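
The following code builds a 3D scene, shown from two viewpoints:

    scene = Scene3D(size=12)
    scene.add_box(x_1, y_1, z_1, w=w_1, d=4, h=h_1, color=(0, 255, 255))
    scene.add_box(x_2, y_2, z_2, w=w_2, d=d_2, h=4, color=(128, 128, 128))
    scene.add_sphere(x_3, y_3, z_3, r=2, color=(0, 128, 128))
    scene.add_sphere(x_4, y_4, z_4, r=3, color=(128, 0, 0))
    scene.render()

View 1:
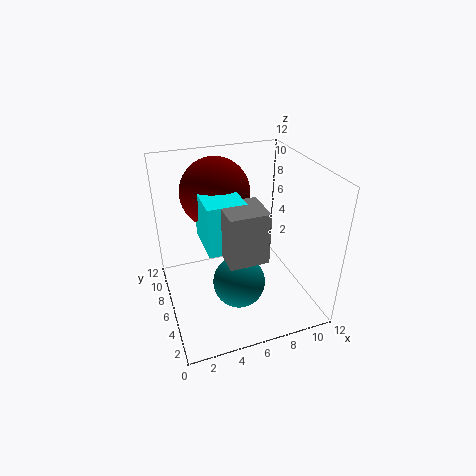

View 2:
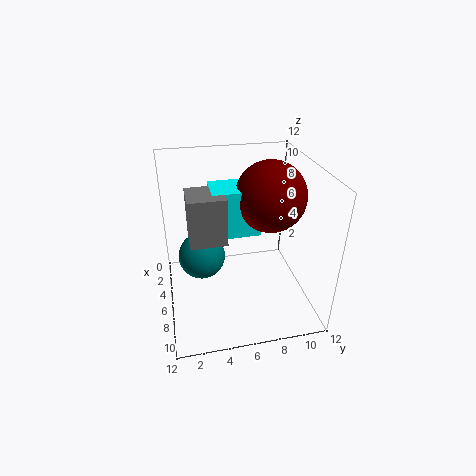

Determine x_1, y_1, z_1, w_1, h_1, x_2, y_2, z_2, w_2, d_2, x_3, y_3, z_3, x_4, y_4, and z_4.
x_1 = 3, y_1 = 4, z_1 = 6, w_1 = 3, h_1 = 4, x_2 = 4, y_2 = 2, z_2 = 6, w_2 = 3, d_2 = 3, x_3 = 5, y_3 = 3, z_3 = 4, x_4 = 5, y_4 = 9, z_4 = 9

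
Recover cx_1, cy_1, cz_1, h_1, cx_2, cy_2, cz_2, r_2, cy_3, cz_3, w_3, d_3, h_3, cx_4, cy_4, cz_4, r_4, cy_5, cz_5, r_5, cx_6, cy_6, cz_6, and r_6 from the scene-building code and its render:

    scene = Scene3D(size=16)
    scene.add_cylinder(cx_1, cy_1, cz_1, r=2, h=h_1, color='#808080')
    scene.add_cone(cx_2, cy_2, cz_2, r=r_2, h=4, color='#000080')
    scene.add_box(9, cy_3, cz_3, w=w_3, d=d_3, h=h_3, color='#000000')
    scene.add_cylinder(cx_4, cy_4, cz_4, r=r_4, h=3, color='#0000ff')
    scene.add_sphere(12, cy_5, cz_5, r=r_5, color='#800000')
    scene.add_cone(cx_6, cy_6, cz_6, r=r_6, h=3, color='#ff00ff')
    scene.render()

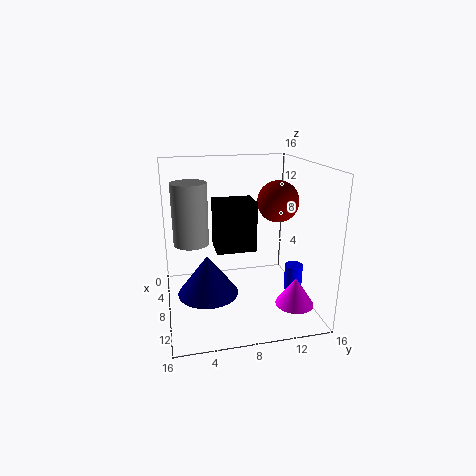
cx_1 = 6; cy_1 = 3; cz_1 = 7; h_1 = 7; cx_2 = 12; cy_2 = 4; cz_2 = 4; r_2 = 3; cy_3 = 5; cz_3 = 8; w_3 = 3; d_3 = 4; h_3 = 5; cx_4 = 10; cy_4 = 14; cz_4 = 2; r_4 = 1; cy_5 = 11; cz_5 = 13; r_5 = 2; cx_6 = 13; cy_6 = 13; cz_6 = 2; r_6 = 2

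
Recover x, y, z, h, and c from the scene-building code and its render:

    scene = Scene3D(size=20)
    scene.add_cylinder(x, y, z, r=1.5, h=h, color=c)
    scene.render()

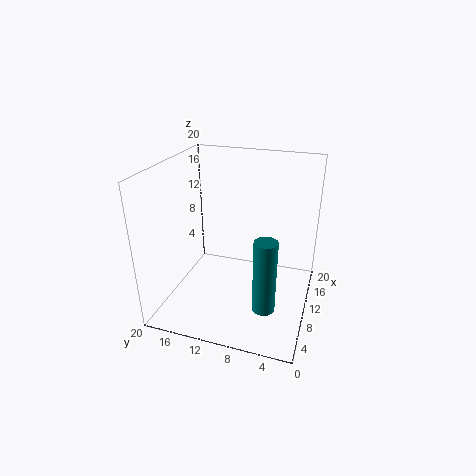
x = 5.5
y = 5
z = 2.5
h = 10
c = 'teal'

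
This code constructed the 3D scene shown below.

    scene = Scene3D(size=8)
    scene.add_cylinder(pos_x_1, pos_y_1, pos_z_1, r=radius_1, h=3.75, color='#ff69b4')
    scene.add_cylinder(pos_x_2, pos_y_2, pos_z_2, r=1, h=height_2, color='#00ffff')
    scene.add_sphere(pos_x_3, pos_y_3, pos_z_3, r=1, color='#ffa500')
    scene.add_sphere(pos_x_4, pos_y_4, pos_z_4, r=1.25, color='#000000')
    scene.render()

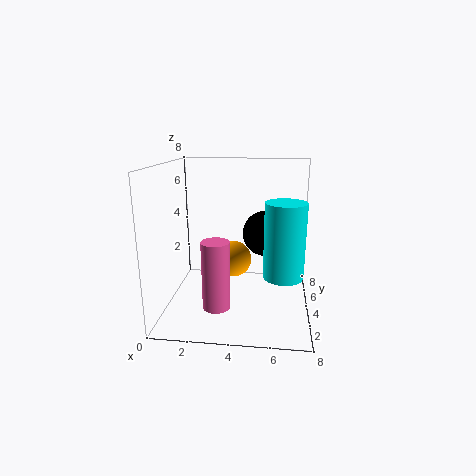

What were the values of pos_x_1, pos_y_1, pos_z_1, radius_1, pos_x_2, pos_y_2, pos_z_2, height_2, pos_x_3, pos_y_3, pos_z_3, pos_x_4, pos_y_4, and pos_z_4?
pos_x_1 = 3, pos_y_1 = 2.5, pos_z_1 = 0.5, radius_1 = 0.75, pos_x_2 = 6.5, pos_y_2 = 2, pos_z_2 = 2.75, height_2 = 3.75, pos_x_3 = 3.75, pos_y_3 = 4, pos_z_3 = 2.75, pos_x_4 = 5.5, pos_y_4 = 4.25, pos_z_4 = 4.25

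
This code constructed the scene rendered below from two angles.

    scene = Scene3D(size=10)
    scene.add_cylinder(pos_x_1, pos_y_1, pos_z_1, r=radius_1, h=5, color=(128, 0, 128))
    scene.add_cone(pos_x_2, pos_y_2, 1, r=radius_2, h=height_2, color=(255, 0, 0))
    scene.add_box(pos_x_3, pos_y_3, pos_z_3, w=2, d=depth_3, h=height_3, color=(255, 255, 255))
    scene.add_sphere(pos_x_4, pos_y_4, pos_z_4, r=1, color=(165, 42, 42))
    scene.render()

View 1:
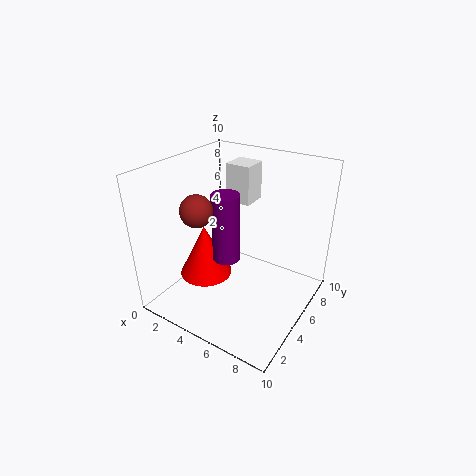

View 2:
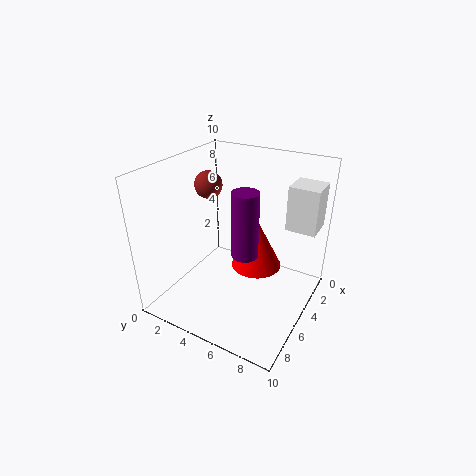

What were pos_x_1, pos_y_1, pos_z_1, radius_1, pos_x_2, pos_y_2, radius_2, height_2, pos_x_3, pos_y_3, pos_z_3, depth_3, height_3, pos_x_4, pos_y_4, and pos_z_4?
pos_x_1 = 4, pos_y_1 = 5, pos_z_1 = 3, radius_1 = 1, pos_x_2 = 2, pos_y_2 = 5, radius_2 = 2, height_2 = 4, pos_x_3 = 2, pos_y_3 = 8, pos_z_3 = 6, depth_3 = 2, height_3 = 3, pos_x_4 = 4, pos_y_4 = 2, pos_z_4 = 8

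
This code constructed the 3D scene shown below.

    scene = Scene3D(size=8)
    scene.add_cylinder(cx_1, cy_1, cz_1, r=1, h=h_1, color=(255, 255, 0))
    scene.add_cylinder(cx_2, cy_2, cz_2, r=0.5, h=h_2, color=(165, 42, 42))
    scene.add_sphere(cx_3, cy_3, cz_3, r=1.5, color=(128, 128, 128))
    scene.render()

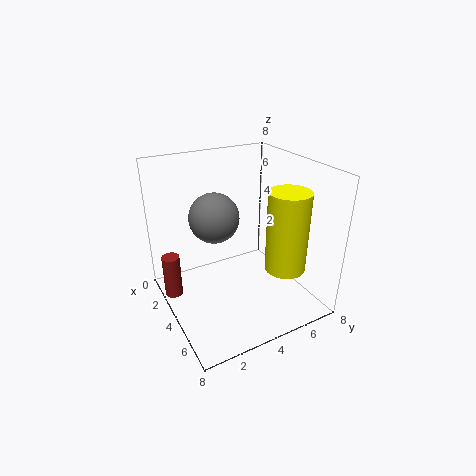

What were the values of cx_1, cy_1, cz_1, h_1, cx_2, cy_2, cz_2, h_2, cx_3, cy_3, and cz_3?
cx_1 = 7; cy_1 = 5; cz_1 = 3.5; h_1 = 4; cx_2 = 2.5; cy_2 = 0.5; cz_2 = 0.5; h_2 = 2.5; cx_3 = 2; cy_3 = 3.5; cz_3 = 4.5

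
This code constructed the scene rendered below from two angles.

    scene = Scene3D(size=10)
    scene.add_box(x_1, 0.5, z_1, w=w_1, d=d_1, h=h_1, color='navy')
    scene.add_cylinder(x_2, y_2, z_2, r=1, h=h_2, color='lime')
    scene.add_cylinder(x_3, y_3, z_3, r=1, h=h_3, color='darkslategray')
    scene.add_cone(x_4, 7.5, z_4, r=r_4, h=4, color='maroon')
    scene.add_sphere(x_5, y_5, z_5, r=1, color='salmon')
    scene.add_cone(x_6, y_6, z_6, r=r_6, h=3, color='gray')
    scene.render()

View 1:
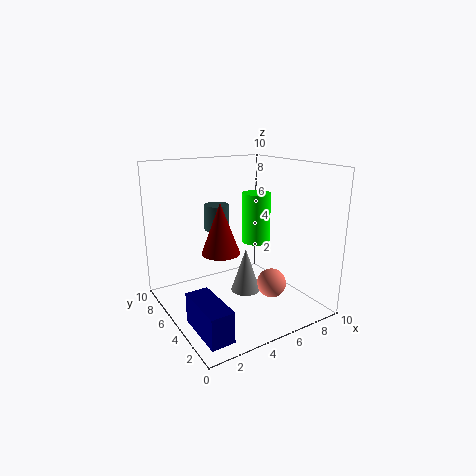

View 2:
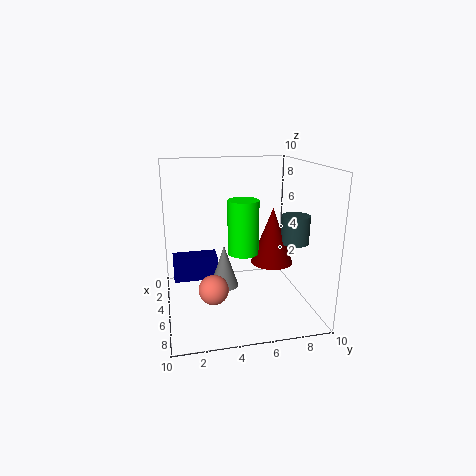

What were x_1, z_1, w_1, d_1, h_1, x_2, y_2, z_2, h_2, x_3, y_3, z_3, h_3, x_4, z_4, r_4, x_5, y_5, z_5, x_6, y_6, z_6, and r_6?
x_1 = 0.5
z_1 = 0.5
w_1 = 1.5
d_1 = 3.5
h_1 = 2
x_2 = 6.5
y_2 = 5
z_2 = 4.5
h_2 = 3.5
x_3 = 5.5
y_3 = 9
z_3 = 4.5
h_3 = 2
x_4 = 5
z_4 = 3
r_4 = 1.5
x_5 = 6.5
y_5 = 3
z_5 = 2
x_6 = 5
y_6 = 4
z_6 = 1.5
r_6 = 1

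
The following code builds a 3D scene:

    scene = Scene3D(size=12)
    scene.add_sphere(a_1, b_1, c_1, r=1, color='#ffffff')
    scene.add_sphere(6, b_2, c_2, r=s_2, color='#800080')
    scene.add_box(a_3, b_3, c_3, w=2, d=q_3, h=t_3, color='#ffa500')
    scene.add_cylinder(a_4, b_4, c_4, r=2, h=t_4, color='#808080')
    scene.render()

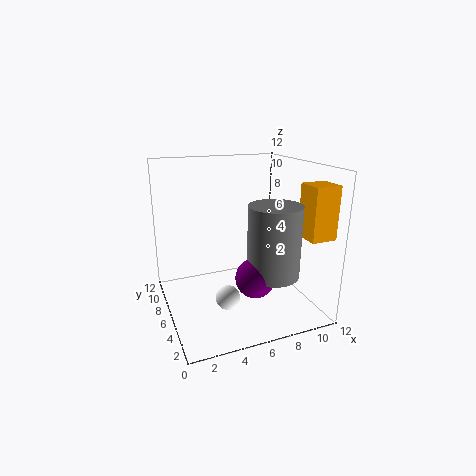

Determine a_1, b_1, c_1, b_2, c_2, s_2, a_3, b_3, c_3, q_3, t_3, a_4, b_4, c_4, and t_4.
a_1 = 4.5
b_1 = 4.5
c_1 = 1.5
b_2 = 2.5
c_2 = 4
s_2 = 1.5
a_3 = 9.5
b_3 = 0.5
c_3 = 7
q_3 = 2
t_3 = 4
a_4 = 7.5
b_4 = 2.5
c_4 = 4
t_4 = 5.5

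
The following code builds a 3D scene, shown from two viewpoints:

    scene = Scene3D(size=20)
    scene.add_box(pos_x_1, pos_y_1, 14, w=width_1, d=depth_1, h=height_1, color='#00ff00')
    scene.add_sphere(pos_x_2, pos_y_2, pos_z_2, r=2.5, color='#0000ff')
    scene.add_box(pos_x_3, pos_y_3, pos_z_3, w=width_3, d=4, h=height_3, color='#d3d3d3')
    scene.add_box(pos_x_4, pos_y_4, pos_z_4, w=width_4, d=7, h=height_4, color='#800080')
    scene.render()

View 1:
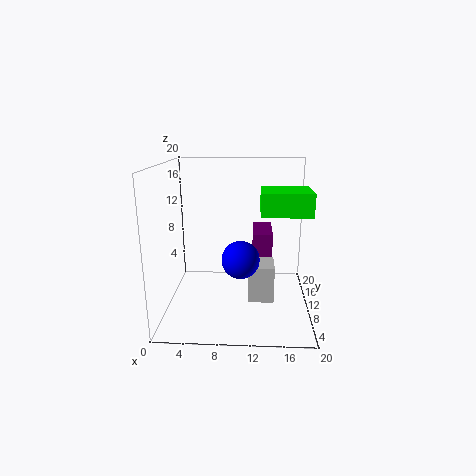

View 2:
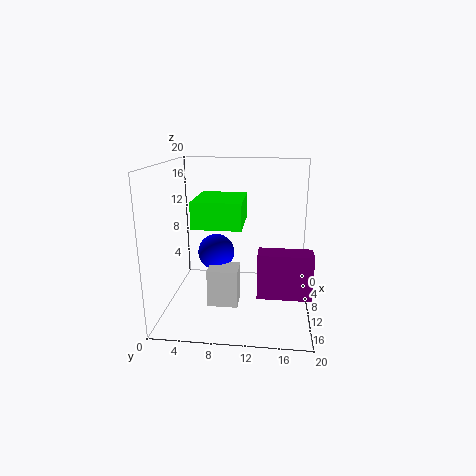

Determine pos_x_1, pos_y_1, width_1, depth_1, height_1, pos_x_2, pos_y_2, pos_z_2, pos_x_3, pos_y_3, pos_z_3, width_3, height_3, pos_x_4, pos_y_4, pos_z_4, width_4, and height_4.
pos_x_1 = 13, pos_y_1 = 6, width_1 = 6.5, depth_1 = 5.5, height_1 = 3, pos_x_2 = 10.5, pos_y_2 = 7, pos_z_2 = 8, pos_x_3 = 11.5, pos_y_3 = 6.5, pos_z_3 = 2, width_3 = 3.5, height_3 = 5, pos_x_4 = 12, pos_y_4 = 13, pos_z_4 = 3.5, width_4 = 3, height_4 = 6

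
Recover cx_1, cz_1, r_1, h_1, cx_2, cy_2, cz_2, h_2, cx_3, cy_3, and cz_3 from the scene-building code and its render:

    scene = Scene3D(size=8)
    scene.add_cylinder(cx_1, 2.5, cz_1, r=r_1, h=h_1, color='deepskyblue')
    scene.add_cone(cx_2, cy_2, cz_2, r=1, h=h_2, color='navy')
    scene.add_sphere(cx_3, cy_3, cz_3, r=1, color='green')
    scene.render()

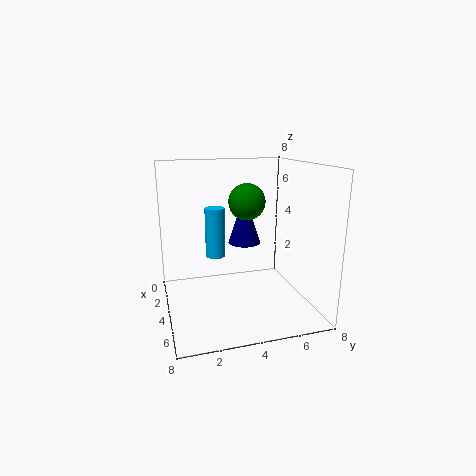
cx_1 = 5
cz_1 = 3.5
r_1 = 0.5
h_1 = 2.5
cx_2 = 2
cy_2 = 5
cz_2 = 3
h_2 = 3
cx_3 = 4
cy_3 = 4.5
cz_3 = 6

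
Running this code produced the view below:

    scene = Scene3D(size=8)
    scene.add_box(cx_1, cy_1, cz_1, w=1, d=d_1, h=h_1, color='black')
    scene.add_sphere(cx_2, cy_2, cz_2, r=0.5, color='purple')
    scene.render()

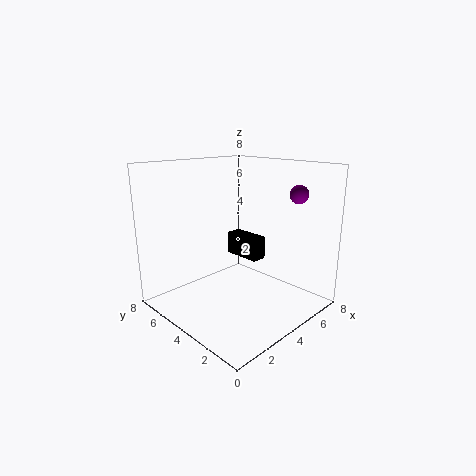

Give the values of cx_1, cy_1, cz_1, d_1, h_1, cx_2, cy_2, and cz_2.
cx_1 = 6.5
cy_1 = 5
cz_1 = 1.5
d_1 = 2.5
h_1 = 1.5
cx_2 = 6
cy_2 = 1.5
cz_2 = 6.5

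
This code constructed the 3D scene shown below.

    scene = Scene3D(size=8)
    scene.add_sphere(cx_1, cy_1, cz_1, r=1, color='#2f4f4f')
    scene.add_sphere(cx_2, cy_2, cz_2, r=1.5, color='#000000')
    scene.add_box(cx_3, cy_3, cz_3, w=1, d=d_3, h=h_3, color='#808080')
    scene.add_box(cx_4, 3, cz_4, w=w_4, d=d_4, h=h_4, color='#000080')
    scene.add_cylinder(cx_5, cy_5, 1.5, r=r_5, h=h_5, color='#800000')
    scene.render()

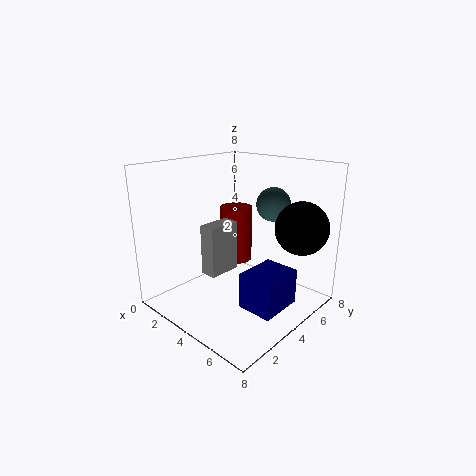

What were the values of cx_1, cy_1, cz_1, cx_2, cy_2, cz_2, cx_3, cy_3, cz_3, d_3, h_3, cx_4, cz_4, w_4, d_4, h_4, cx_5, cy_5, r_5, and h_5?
cx_1 = 4.5, cy_1 = 6.5, cz_1 = 5.5, cx_2 = 6.5, cy_2 = 6.5, cz_2 = 4.5, cx_3 = 2, cy_3 = 3, cz_3 = 1.5, d_3 = 2, h_3 = 3, cx_4 = 5, cz_4 = 0.5, w_4 = 2, d_4 = 2.5, h_4 = 2, cx_5 = 2, cy_5 = 6, r_5 = 1, h_5 = 3.5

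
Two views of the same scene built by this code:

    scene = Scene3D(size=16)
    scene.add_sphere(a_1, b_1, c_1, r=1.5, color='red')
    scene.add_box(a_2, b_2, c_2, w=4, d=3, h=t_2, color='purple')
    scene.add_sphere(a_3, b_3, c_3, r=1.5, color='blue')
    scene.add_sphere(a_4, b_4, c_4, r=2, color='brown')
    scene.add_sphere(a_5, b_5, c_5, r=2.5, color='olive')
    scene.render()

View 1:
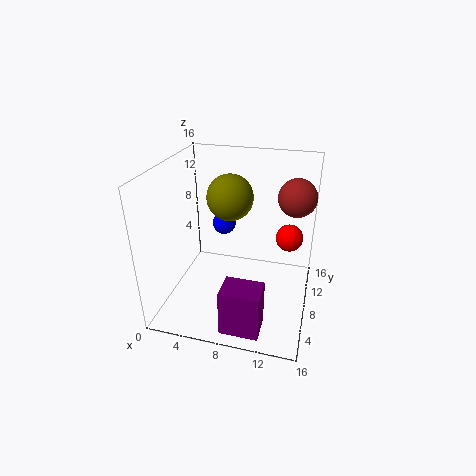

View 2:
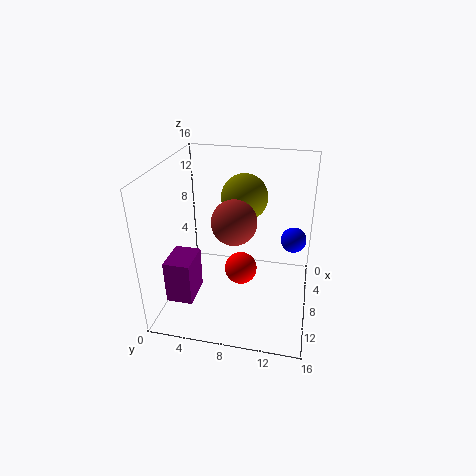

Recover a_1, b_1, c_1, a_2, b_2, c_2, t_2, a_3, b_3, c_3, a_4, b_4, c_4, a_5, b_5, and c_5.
a_1 = 13.5, b_1 = 9.5, c_1 = 8, a_2 = 8, b_2 = 0.5, c_2 = 1, t_2 = 5, a_3 = 4.5, b_3 = 14, c_3 = 6.5, a_4 = 14, b_4 = 9, c_4 = 13, a_5 = 7, b_5 = 8.5, c_5 = 12.5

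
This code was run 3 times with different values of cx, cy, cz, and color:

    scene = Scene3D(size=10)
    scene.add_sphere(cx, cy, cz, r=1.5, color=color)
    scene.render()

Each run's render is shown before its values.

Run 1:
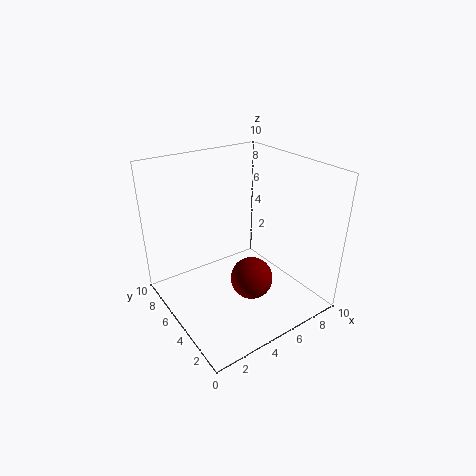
cx = 5.5
cy = 4
cz = 2
color = 'maroon'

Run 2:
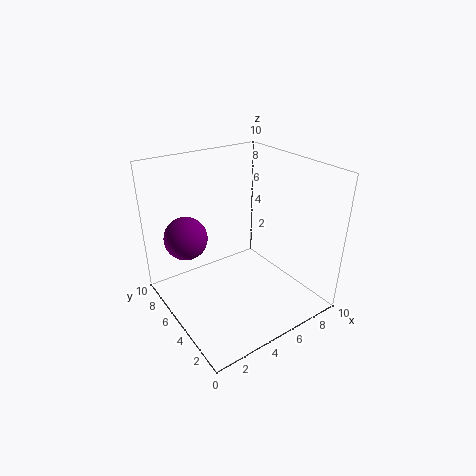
cx = 2
cy = 7
cz = 5
color = 'purple'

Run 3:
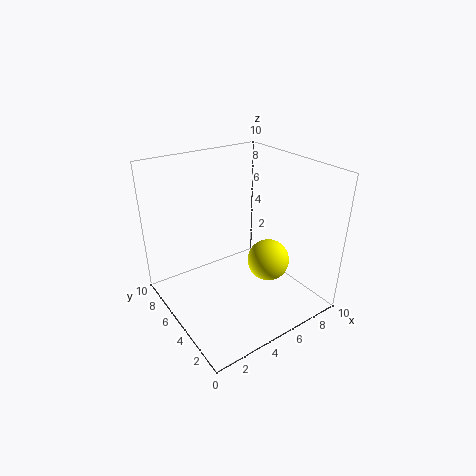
cx = 7
cy = 4
cz = 3
color = 'yellow'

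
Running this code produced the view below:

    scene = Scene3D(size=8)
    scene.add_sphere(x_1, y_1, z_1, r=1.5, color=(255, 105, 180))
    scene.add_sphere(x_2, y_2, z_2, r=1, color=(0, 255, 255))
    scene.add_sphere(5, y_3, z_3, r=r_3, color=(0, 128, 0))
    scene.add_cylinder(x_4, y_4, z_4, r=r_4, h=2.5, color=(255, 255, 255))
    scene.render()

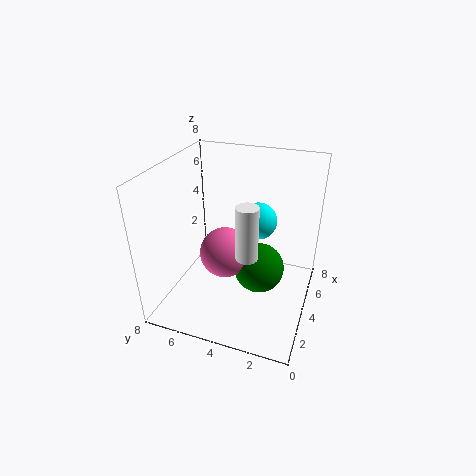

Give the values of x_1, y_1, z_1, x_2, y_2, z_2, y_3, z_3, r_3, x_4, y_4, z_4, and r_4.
x_1 = 4.5; y_1 = 5; z_1 = 2.5; x_2 = 4.5; y_2 = 3; z_2 = 5; y_3 = 3; z_3 = 1.5; r_3 = 1.5; x_4 = 1; y_4 = 2.5; z_4 = 5; r_4 = 0.5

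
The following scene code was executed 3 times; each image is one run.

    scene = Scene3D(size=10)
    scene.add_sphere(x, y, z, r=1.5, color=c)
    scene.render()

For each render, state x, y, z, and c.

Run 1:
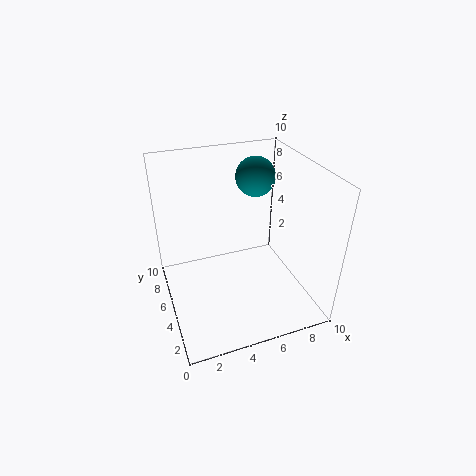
x = 7.5, y = 8, z = 8, c = 'teal'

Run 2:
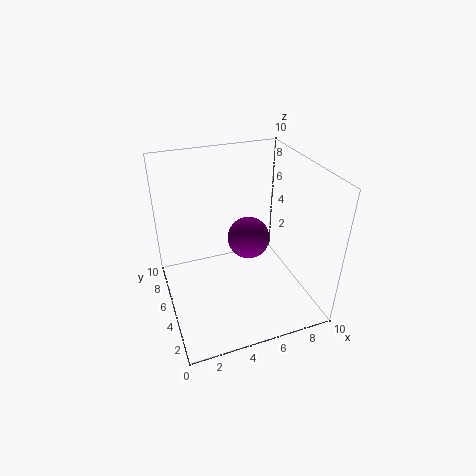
x = 6, y = 5.5, z = 4.5, c = 'purple'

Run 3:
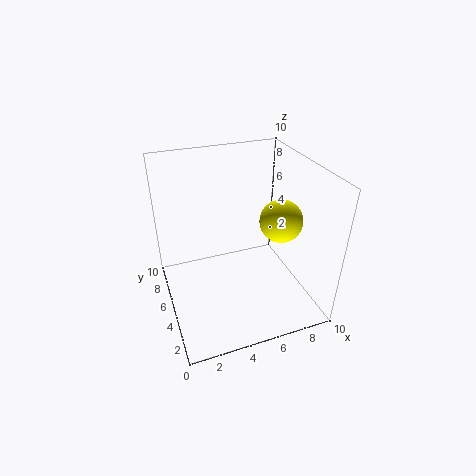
x = 8, y = 4.5, z = 6, c = 'yellow'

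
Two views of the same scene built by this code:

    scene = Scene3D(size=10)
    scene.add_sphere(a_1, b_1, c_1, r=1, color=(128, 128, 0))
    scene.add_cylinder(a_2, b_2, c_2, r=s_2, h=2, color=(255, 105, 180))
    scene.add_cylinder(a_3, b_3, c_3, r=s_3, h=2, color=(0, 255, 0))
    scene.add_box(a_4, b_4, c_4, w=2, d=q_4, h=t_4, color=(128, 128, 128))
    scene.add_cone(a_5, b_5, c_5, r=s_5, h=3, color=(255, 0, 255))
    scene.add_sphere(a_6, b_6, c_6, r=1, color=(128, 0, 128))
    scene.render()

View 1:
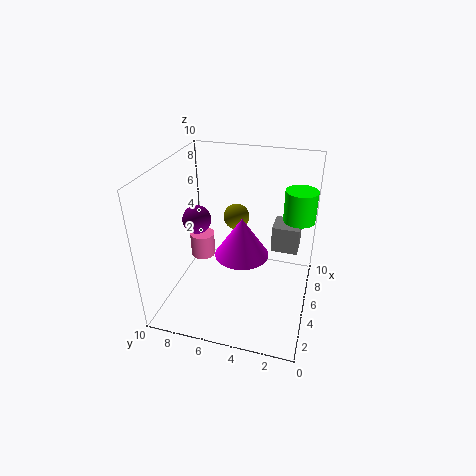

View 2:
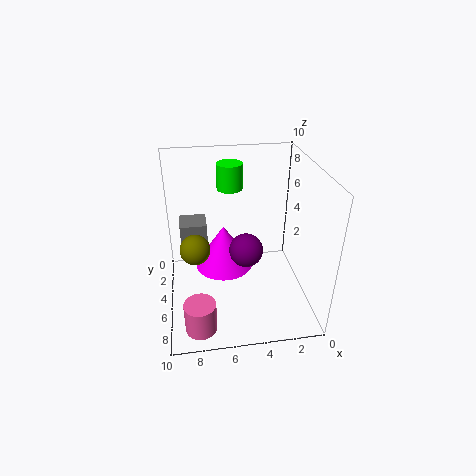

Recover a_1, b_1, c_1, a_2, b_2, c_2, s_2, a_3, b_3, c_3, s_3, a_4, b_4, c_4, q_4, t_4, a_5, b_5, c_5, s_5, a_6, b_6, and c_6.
a_1 = 8; b_1 = 6; c_1 = 5; a_2 = 8; b_2 = 9; c_2 = 1; s_2 = 1; a_3 = 5; b_3 = 1; c_3 = 7; s_3 = 1; a_4 = 7; b_4 = 1; c_4 = 3; q_4 = 2; t_4 = 2; a_5 = 6; b_5 = 5; c_5 = 3; s_5 = 2; a_6 = 5; b_6 = 8; c_6 = 6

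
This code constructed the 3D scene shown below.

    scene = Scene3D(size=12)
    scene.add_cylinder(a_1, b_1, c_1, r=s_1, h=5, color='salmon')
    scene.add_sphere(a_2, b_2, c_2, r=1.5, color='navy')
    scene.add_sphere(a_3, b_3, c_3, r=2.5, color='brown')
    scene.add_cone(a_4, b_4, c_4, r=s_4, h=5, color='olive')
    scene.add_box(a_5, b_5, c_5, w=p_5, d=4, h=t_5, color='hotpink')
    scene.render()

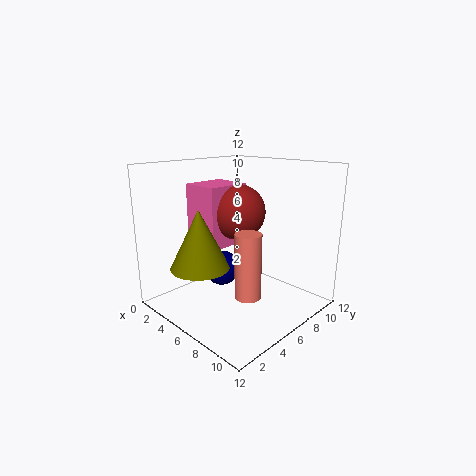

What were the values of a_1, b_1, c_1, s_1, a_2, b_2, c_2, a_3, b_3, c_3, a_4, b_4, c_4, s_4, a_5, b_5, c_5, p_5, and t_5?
a_1 = 9; b_1 = 4; c_1 = 2.5; s_1 = 1; a_2 = 4.5; b_2 = 5.5; c_2 = 3; a_3 = 4; b_3 = 8; c_3 = 7.5; a_4 = 4; b_4 = 3.5; c_4 = 3.5; s_4 = 2.5; a_5 = 0.5; b_5 = 5; c_5 = 4.5; p_5 = 3.5; t_5 = 5.5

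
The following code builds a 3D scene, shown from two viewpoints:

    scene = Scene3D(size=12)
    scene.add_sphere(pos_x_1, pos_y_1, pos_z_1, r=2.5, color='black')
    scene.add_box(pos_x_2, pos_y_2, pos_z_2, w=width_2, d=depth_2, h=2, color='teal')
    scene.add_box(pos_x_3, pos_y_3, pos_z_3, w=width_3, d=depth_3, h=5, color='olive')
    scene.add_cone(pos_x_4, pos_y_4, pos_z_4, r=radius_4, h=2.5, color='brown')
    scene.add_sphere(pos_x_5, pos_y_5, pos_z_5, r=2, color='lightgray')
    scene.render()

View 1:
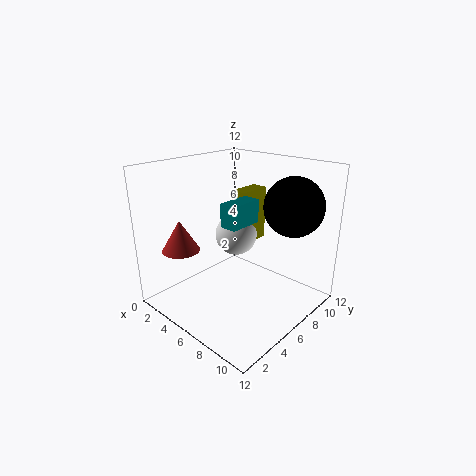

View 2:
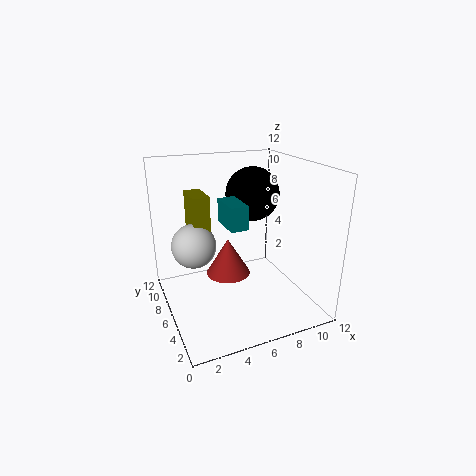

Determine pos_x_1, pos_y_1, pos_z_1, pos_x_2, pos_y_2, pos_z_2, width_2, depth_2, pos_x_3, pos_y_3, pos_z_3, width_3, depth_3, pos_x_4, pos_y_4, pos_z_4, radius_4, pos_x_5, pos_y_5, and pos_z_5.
pos_x_1 = 9; pos_y_1 = 9.5; pos_z_1 = 8.5; pos_x_2 = 5; pos_y_2 = 5; pos_z_2 = 7; width_2 = 1.5; depth_2 = 3; pos_x_3 = 3; pos_y_3 = 8.5; pos_z_3 = 4; width_3 = 1.5; depth_3 = 3; pos_x_4 = 3.5; pos_y_4 = 2; pos_z_4 = 5.5; radius_4 = 1.5; pos_x_5 = 3; pos_y_5 = 9; pos_z_5 = 4.5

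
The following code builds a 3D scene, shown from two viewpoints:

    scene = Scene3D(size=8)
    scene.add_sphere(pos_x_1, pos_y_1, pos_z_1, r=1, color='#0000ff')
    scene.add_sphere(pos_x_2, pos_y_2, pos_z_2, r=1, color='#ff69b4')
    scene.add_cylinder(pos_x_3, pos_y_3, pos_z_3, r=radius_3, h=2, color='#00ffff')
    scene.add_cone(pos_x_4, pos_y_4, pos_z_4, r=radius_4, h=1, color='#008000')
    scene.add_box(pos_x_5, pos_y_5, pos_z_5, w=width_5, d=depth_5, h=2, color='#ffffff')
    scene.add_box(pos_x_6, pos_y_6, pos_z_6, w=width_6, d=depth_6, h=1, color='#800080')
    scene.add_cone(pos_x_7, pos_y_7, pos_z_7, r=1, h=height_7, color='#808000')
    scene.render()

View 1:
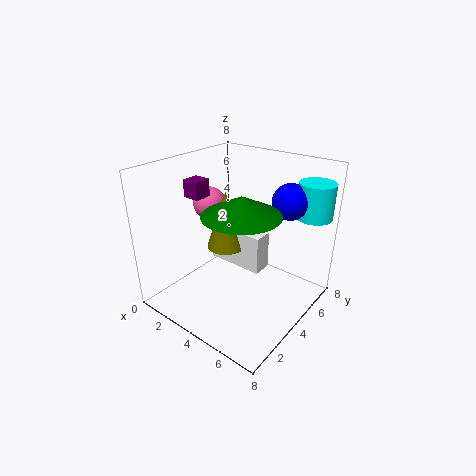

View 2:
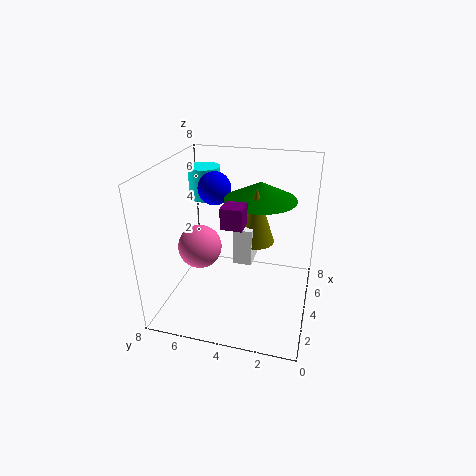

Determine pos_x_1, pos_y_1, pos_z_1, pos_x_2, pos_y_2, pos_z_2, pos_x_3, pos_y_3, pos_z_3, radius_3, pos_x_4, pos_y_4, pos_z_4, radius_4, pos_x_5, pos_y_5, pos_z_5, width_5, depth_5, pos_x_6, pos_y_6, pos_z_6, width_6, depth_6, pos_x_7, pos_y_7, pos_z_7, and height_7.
pos_x_1 = 6; pos_y_1 = 6; pos_z_1 = 6; pos_x_2 = 1; pos_y_2 = 5; pos_z_2 = 5; pos_x_3 = 7; pos_y_3 = 7; pos_z_3 = 5; radius_3 = 1; pos_x_4 = 5; pos_y_4 = 3; pos_z_4 = 6; radius_4 = 2; pos_x_5 = 3; pos_y_5 = 3; pos_z_5 = 3; width_5 = 3; depth_5 = 1; pos_x_6 = 1; pos_y_6 = 3; pos_z_6 = 6; width_6 = 1; depth_6 = 1; pos_x_7 = 4; pos_y_7 = 3; pos_z_7 = 4; height_7 = 3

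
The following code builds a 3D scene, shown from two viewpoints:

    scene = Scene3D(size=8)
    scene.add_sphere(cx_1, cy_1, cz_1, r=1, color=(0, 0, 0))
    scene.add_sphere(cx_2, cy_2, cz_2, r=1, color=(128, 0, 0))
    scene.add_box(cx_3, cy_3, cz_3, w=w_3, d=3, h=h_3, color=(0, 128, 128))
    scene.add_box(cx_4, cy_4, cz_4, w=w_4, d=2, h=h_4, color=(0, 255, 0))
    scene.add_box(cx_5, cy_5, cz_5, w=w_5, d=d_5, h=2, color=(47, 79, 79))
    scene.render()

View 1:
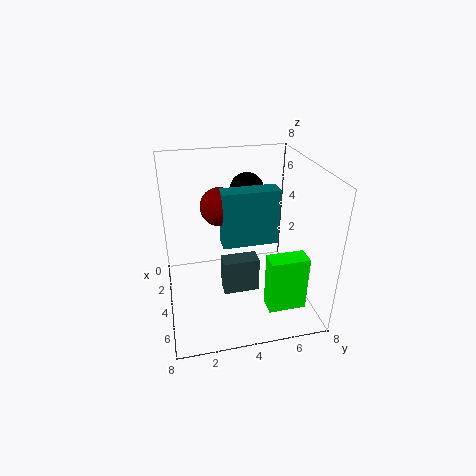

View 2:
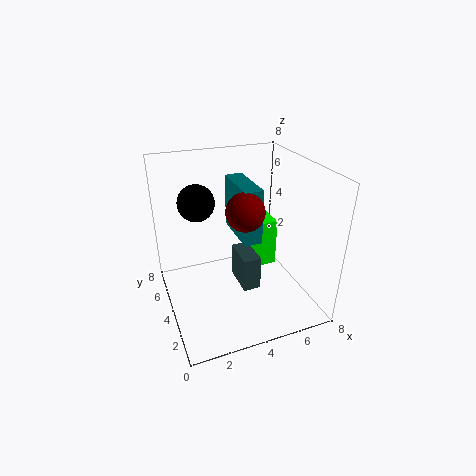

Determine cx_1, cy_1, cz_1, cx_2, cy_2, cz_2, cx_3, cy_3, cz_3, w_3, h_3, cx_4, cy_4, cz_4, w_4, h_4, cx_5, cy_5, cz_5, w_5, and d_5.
cx_1 = 2; cy_1 = 5; cz_1 = 6; cx_2 = 4; cy_2 = 3; cz_2 = 6; cx_3 = 4; cy_3 = 3; cz_3 = 4; w_3 = 1; h_3 = 3; cx_4 = 6; cy_4 = 5; cz_4 = 1; w_4 = 1; h_4 = 3; cx_5 = 4; cy_5 = 3; cz_5 = 1; w_5 = 1; d_5 = 2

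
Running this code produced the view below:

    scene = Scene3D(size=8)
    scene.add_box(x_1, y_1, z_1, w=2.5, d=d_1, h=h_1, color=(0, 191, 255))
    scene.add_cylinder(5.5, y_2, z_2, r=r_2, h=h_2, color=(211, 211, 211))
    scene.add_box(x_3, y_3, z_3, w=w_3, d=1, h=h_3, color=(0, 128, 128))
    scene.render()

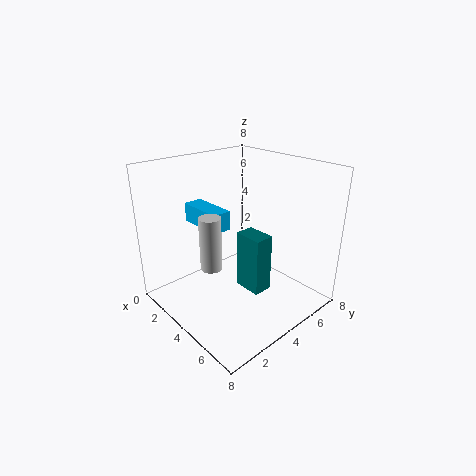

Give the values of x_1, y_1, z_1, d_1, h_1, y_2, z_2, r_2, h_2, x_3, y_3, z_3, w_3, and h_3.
x_1 = 2
y_1 = 2
z_1 = 5
d_1 = 1
h_1 = 1
y_2 = 1
z_2 = 4
r_2 = 0.5
h_2 = 2.5
x_3 = 5
y_3 = 3
z_3 = 2
w_3 = 1.5
h_3 = 3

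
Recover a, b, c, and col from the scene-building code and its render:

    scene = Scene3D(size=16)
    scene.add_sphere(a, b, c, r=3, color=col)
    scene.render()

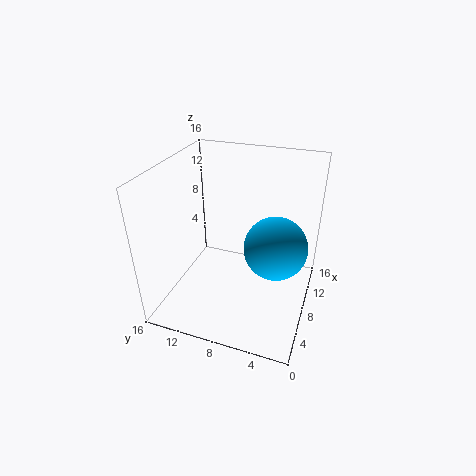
a = 4.5, b = 3, c = 10, col = 'deepskyblue'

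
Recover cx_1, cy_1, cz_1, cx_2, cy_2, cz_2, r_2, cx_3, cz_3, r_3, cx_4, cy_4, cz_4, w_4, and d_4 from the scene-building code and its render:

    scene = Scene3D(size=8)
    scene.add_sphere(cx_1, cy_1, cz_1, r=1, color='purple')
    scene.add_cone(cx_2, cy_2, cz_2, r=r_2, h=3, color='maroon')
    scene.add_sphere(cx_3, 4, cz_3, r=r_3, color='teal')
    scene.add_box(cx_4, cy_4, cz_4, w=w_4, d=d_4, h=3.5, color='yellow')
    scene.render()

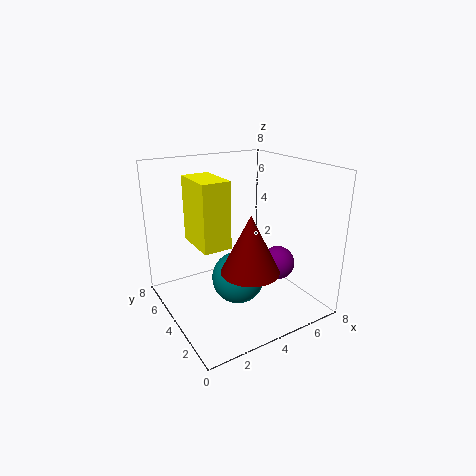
cx_1 = 6.5; cy_1 = 3.5; cz_1 = 2; cx_2 = 3.5; cy_2 = 2; cz_2 = 3; r_2 = 1.5; cx_3 = 4; cz_3 = 1.5; r_3 = 1.5; cx_4 = 1.5; cy_4 = 3; cz_4 = 4; w_4 = 1.5; d_4 = 2.5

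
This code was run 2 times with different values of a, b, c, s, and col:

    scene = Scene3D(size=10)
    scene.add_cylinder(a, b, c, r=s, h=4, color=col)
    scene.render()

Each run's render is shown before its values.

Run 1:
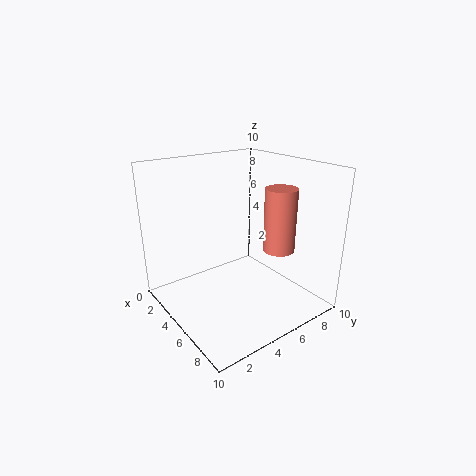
a = 8, b = 6, c = 5, s = 1, col = 'salmon'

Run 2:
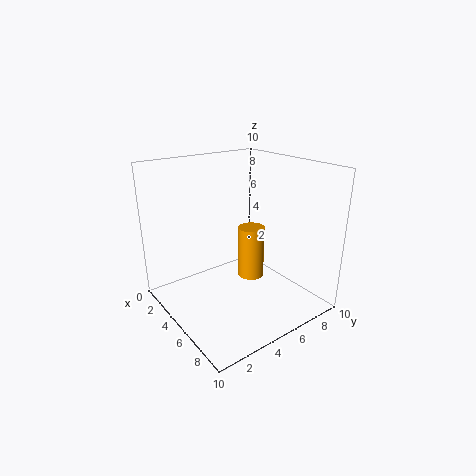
a = 4, b = 7, c = 1, s = 1, col = 'orange'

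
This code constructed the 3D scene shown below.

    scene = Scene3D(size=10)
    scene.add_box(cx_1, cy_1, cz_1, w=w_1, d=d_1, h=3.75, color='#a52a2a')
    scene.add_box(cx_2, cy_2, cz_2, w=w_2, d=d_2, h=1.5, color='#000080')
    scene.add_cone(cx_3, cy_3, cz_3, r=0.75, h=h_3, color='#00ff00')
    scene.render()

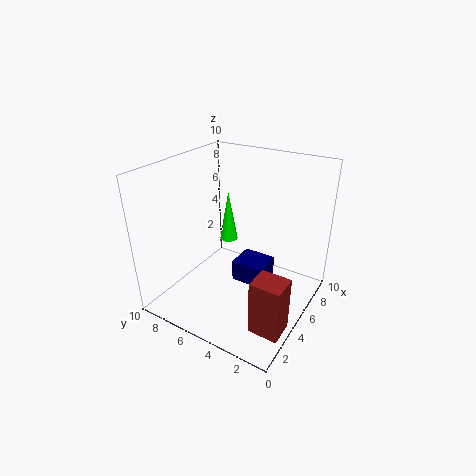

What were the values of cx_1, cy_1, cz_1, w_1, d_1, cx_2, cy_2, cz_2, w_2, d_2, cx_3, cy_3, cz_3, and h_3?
cx_1 = 1.75
cy_1 = 0.25
cz_1 = 0.5
w_1 = 1.75
d_1 = 2
cx_2 = 4.25
cy_2 = 2.75
cz_2 = 2
w_2 = 2
d_2 = 2.25
cx_3 = 8.75
cy_3 = 8.25
cz_3 = 2.25
h_3 = 4.25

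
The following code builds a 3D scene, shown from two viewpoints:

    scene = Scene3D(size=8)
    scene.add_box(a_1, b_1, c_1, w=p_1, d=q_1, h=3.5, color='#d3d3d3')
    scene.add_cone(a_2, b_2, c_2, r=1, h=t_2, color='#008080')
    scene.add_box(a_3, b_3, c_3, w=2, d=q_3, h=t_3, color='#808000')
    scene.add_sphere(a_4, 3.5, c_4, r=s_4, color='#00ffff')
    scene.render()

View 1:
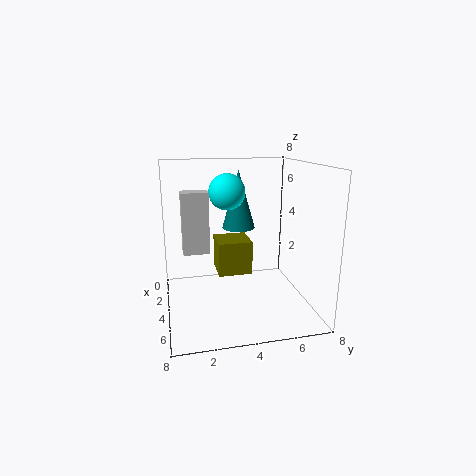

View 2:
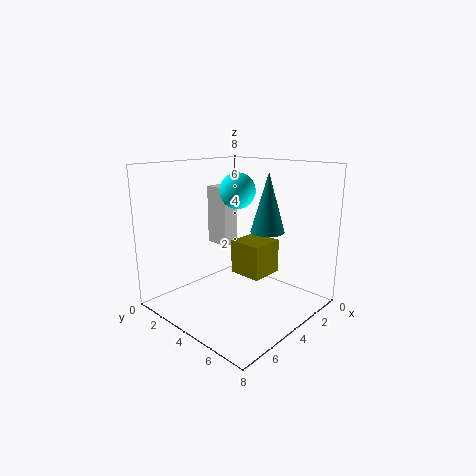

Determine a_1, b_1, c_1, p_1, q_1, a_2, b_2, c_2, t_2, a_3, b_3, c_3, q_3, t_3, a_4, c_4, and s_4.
a_1 = 2.5; b_1 = 1; c_1 = 3; p_1 = 1; q_1 = 1.5; a_2 = 2; b_2 = 4.5; c_2 = 4; t_2 = 3.5; a_3 = 1.5; b_3 = 3; c_3 = 1.5; q_3 = 2; t_3 = 2; a_4 = 3.5; c_4 = 6.5; s_4 = 1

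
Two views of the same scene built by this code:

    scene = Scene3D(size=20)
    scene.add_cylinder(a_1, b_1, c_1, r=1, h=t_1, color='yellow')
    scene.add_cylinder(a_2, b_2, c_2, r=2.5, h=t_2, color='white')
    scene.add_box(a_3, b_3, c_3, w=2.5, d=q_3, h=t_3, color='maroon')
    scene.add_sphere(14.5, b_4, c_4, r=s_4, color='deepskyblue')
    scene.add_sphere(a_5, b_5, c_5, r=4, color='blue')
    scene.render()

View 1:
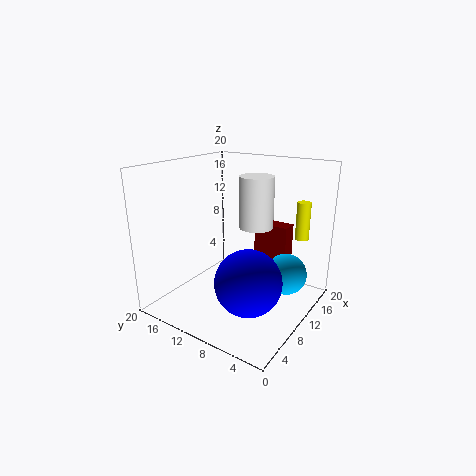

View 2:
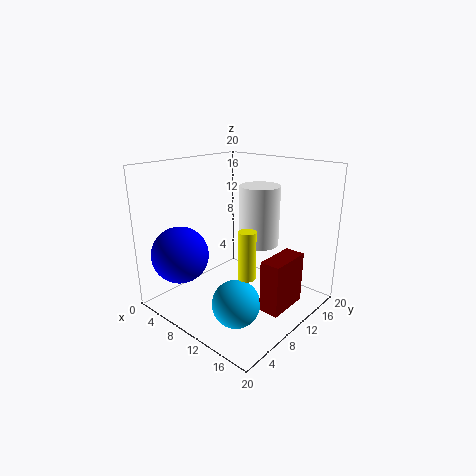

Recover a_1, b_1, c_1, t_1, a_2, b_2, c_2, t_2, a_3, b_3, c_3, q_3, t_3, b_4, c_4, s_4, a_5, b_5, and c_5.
a_1 = 17; b_1 = 3.5; c_1 = 9; t_1 = 5.5; a_2 = 14; b_2 = 9.5; c_2 = 10.5; t_2 = 7.5; a_3 = 17; b_3 = 6; c_3 = 3.5; q_3 = 5.5; t_3 = 6.5; b_4 = 4.5; c_4 = 4; s_4 = 3; a_5 = 4; b_5 = 4.5; c_5 = 7.5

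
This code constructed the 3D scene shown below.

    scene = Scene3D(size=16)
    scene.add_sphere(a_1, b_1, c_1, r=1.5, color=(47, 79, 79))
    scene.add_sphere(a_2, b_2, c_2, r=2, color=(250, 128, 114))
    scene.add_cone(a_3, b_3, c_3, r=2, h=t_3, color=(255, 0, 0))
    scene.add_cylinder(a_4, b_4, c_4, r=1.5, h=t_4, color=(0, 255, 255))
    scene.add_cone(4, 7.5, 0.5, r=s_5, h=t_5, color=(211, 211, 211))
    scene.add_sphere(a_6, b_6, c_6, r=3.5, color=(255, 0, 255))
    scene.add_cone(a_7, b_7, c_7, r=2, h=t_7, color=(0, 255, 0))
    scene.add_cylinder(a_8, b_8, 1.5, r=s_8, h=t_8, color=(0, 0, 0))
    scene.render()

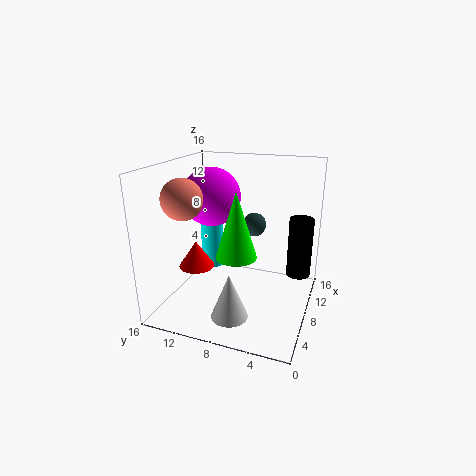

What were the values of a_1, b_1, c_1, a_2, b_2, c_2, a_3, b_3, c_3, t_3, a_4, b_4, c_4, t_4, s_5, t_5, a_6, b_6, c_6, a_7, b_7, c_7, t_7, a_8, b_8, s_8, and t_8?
a_1 = 14, b_1 = 8, c_1 = 7.5, a_2 = 2.5, b_2 = 11.5, c_2 = 13.5, a_3 = 6.5, b_3 = 12.5, c_3 = 4.5, t_3 = 3, a_4 = 14, b_4 = 14, c_4 = 1, t_4 = 8, s_5 = 2, t_5 = 5, a_6 = 11, b_6 = 12.5, c_6 = 11.5, a_7 = 3.5, b_7 = 6.5, c_7 = 8, t_7 = 6.5, a_8 = 14, b_8 = 2, s_8 = 1.5, t_8 = 7.5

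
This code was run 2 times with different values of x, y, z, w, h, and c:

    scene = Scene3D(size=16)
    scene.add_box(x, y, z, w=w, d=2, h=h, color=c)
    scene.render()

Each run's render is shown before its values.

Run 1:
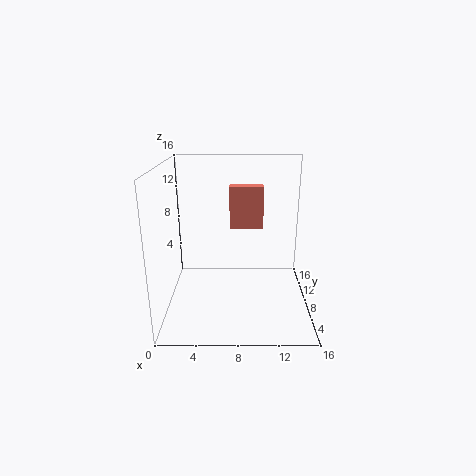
x = 7, y = 11, z = 8, w = 4, h = 5, c = 'salmon'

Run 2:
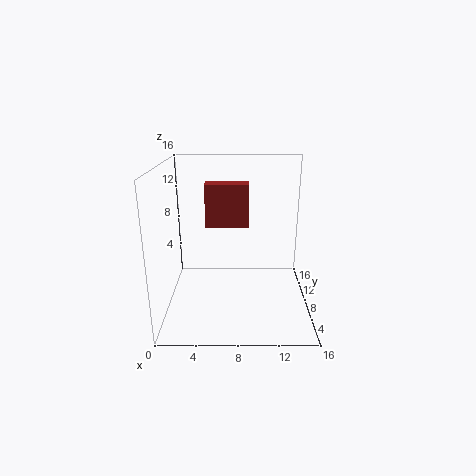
x = 5, y = 3, z = 11, w = 4, h = 4, c = 'brown'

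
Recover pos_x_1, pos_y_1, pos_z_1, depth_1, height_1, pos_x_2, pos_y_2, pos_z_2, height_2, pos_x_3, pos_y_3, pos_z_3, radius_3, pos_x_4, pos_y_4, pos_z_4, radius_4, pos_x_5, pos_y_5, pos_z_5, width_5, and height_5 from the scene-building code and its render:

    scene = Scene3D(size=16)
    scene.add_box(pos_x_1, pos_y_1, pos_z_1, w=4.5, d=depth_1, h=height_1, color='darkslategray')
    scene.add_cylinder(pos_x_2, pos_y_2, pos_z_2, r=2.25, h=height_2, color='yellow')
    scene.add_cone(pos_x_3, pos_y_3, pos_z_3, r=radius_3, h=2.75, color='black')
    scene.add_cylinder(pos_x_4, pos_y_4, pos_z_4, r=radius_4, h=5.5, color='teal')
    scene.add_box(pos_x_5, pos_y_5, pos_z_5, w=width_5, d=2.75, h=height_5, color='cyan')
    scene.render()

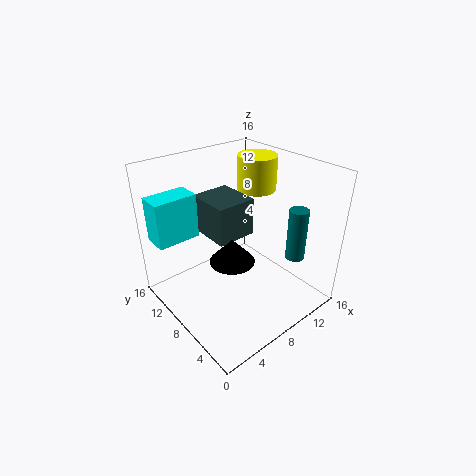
pos_x_1 = 5.5; pos_y_1 = 7.75; pos_z_1 = 8; depth_1 = 5; height_1 = 4.25; pos_x_2 = 12.5; pos_y_2 = 10; pos_z_2 = 12; height_2 = 4; pos_x_3 = 6.75; pos_y_3 = 7.5; pos_z_3 = 5.75; radius_3 = 2.5; pos_x_4 = 11.25; pos_y_4 = 2.5; pos_z_4 = 7; radius_4 = 1; pos_x_5 = 0.25; pos_y_5 = 11.25; pos_z_5 = 8; width_5 = 4.75; height_5 = 5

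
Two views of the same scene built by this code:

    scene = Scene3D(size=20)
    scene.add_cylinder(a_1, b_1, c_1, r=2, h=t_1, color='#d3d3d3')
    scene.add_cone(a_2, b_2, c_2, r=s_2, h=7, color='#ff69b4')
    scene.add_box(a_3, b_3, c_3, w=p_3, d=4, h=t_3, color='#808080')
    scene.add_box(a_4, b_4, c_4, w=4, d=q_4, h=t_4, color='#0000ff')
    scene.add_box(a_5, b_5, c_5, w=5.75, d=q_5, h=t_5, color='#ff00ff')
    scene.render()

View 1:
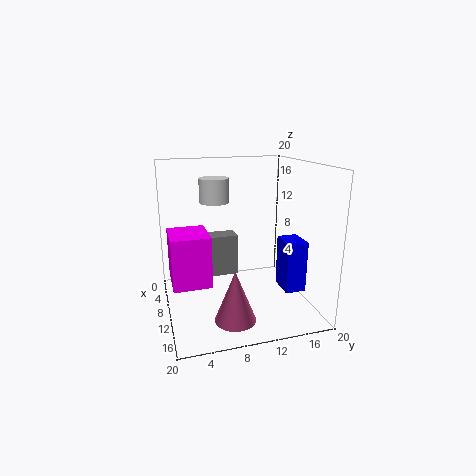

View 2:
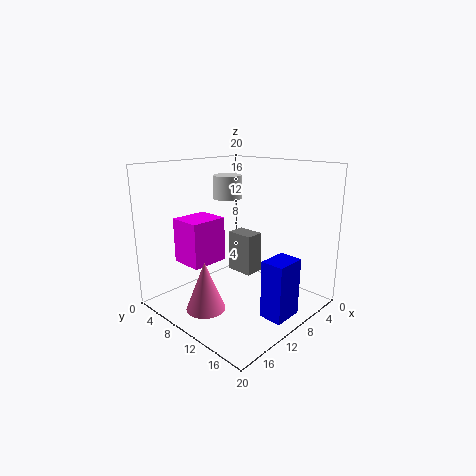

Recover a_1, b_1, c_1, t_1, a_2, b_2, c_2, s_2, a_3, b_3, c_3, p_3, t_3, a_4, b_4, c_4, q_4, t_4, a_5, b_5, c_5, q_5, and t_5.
a_1 = 9
b_1 = 7
c_1 = 15
t_1 = 3.25
a_2 = 14.75
b_2 = 8.25
c_2 = 0.25
s_2 = 2.75
a_3 = 5.5
b_3 = 6.5
c_3 = 3.75
p_3 = 2.75
t_3 = 6
a_4 = 8.75
b_4 = 16.5
c_4 = 1.75
q_4 = 3
t_4 = 7.5
a_5 = 8.25
b_5 = 0.5
c_5 = 5
q_5 = 5
t_5 = 6.75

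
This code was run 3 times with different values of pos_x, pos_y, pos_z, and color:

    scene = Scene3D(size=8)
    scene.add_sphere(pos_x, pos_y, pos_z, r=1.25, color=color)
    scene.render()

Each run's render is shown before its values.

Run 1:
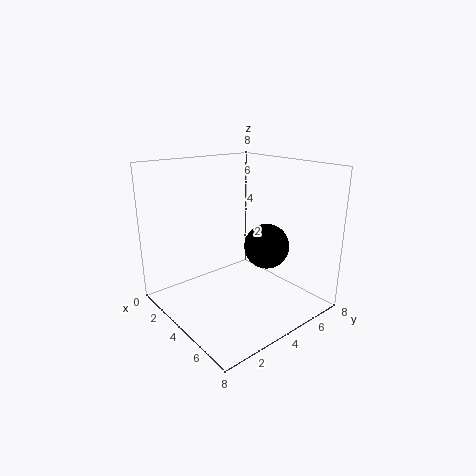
pos_x = 5, pos_y = 5.25, pos_z = 3.5, color = 'black'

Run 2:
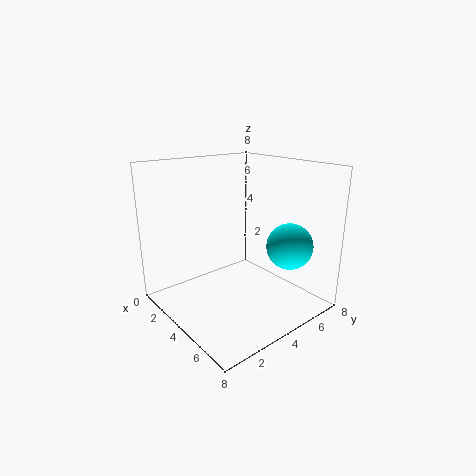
pos_x = 6.25, pos_y = 5.75, pos_z = 3.75, color = 'cyan'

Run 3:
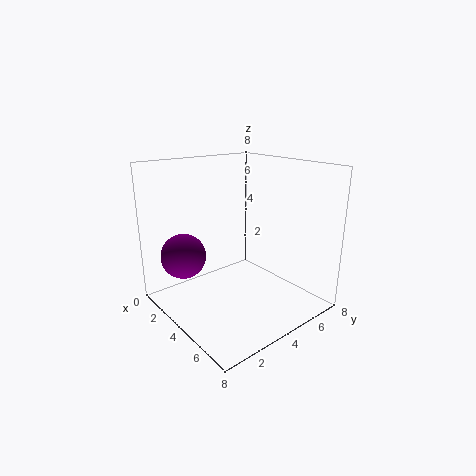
pos_x = 2.25, pos_y = 1.5, pos_z = 3, color = 'purple'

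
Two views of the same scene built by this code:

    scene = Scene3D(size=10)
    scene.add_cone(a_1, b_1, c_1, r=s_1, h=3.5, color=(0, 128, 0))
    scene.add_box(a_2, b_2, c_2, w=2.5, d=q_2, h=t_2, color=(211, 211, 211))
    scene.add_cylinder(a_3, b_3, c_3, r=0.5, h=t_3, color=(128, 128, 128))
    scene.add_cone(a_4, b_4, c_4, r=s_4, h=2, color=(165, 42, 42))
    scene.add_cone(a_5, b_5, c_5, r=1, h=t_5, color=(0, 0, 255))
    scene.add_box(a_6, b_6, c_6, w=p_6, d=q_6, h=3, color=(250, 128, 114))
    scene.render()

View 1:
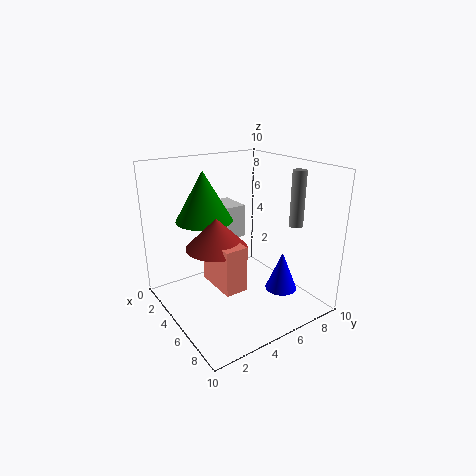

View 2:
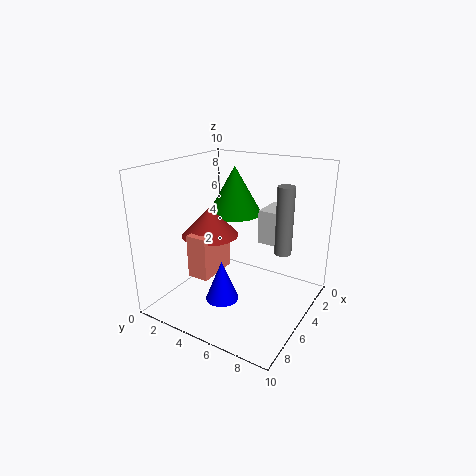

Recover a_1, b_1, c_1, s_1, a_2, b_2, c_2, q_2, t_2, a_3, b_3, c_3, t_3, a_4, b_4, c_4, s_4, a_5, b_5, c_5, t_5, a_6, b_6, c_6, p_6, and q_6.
a_1 = 3
b_1 = 3.5
c_1 = 6
s_1 = 2
a_2 = 0.5
b_2 = 5.5
c_2 = 4
q_2 = 1.5
t_2 = 2.5
a_3 = 6.5
b_3 = 9
c_3 = 5.5
t_3 = 4
a_4 = 5.5
b_4 = 3
c_4 = 5
s_4 = 2
a_5 = 8.5
b_5 = 6
c_5 = 2.5
t_5 = 2.5
a_6 = 4.5
b_6 = 2.5
c_6 = 2.5
p_6 = 3
q_6 = 1.5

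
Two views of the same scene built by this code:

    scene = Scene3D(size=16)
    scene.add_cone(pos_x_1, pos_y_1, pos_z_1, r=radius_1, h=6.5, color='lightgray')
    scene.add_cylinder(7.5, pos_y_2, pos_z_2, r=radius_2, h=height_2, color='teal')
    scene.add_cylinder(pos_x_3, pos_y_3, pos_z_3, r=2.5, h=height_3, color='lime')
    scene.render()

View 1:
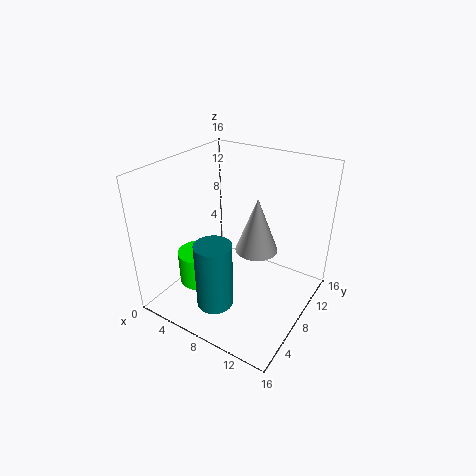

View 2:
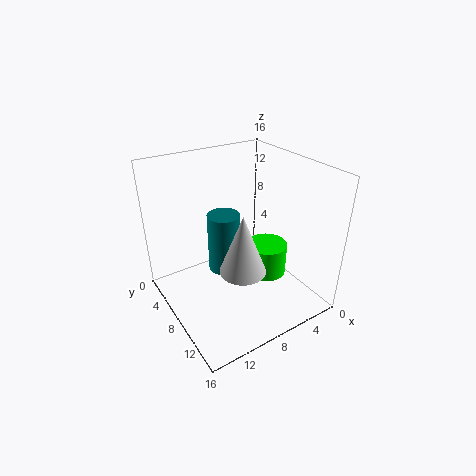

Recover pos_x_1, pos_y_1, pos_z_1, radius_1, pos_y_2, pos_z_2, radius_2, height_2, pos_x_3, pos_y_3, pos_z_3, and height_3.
pos_x_1 = 9, pos_y_1 = 10.5, pos_z_1 = 5.5, radius_1 = 2.5, pos_y_2 = 4, pos_z_2 = 1.5, radius_2 = 2, height_2 = 7.5, pos_x_3 = 3, pos_y_3 = 7, pos_z_3 = 1, height_3 = 4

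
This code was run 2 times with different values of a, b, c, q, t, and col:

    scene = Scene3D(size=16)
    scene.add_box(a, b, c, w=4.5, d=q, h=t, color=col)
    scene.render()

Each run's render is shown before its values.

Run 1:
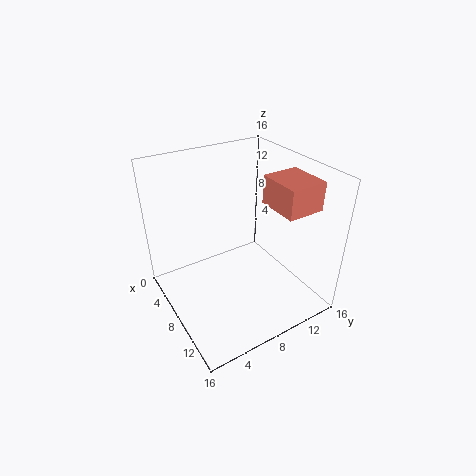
a = 9.5
b = 10
c = 12.5
q = 4
t = 3
col = 'salmon'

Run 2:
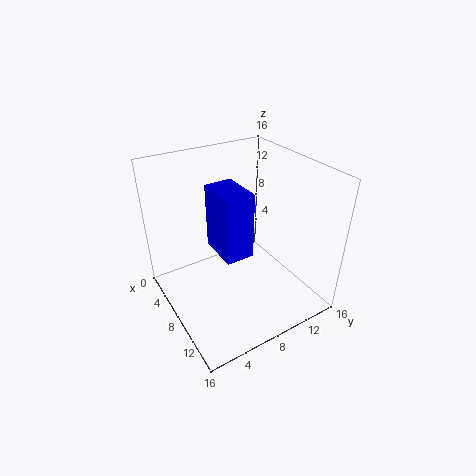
a = 6.5
b = 5
c = 7.5
q = 3
t = 7
col = 'blue'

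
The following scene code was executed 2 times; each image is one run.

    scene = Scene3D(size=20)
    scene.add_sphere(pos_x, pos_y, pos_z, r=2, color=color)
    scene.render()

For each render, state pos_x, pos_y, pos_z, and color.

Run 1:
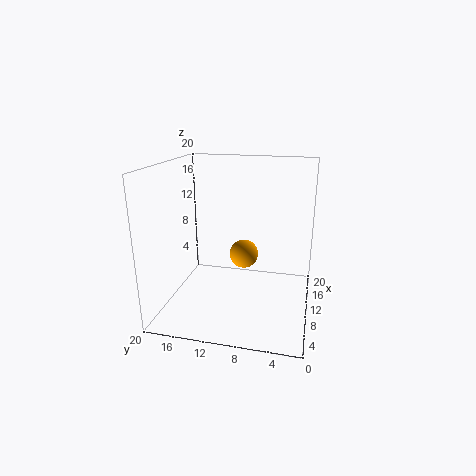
pos_x = 10.5, pos_y = 9.25, pos_z = 7.5, color = 'orange'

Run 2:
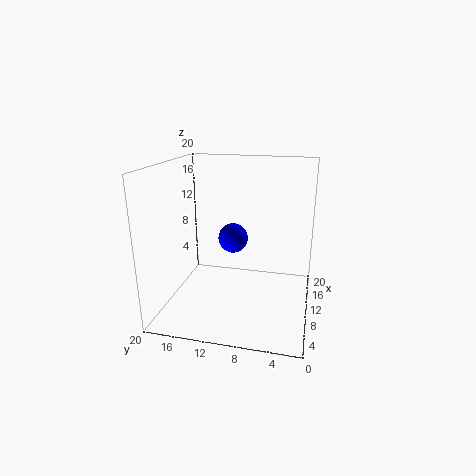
pos_x = 9.25, pos_y = 10.5, pos_z = 10.25, color = 'blue'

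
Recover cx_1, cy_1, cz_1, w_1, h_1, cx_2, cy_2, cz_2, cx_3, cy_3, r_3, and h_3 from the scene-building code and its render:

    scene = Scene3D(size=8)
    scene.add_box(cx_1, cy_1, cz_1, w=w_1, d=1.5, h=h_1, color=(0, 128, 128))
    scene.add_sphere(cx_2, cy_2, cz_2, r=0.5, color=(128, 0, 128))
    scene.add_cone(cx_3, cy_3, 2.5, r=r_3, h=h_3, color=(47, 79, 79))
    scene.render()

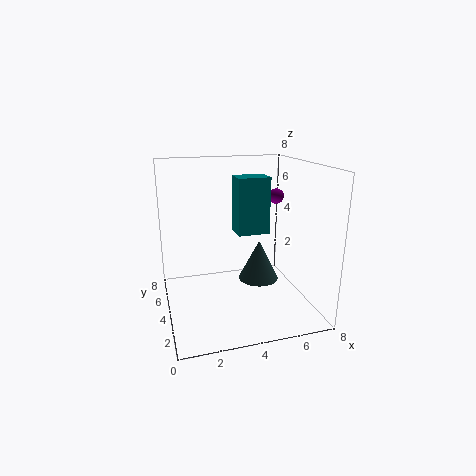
cx_1 = 4.5
cy_1 = 5.5
cz_1 = 3.5
w_1 = 2
h_1 = 3.5
cx_2 = 7.5
cy_2 = 7
cz_2 = 5.5
cx_3 = 4.5
cy_3 = 2
r_3 = 1
h_3 = 2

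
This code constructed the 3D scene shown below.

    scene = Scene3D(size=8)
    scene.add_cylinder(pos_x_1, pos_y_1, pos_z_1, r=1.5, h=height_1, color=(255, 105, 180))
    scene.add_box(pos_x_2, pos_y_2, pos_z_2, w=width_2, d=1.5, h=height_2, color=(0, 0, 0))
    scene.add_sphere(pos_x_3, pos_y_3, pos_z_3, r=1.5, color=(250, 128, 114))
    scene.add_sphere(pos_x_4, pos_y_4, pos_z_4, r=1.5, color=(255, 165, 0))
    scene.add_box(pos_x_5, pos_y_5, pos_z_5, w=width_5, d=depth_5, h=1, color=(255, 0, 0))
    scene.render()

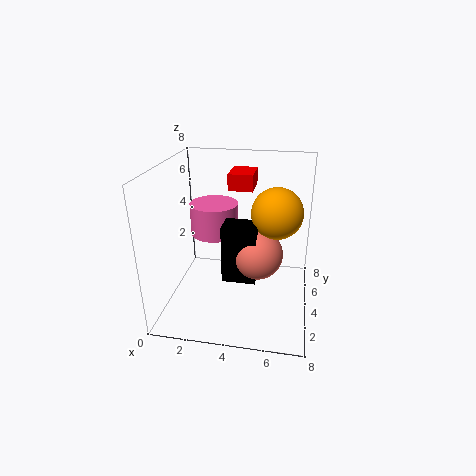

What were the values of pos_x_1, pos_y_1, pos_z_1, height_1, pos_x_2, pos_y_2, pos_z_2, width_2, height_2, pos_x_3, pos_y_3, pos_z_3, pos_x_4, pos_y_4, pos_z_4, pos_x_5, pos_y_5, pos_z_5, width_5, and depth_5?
pos_x_1 = 2
pos_y_1 = 6.5
pos_z_1 = 3
height_1 = 2
pos_x_2 = 3
pos_y_2 = 4
pos_z_2 = 1
width_2 = 2
height_2 = 3.5
pos_x_3 = 5
pos_y_3 = 5
pos_z_3 = 2.5
pos_x_4 = 6
pos_y_4 = 5.5
pos_z_4 = 5
pos_x_5 = 3
pos_y_5 = 6
pos_z_5 = 6
width_5 = 1.5
depth_5 = 2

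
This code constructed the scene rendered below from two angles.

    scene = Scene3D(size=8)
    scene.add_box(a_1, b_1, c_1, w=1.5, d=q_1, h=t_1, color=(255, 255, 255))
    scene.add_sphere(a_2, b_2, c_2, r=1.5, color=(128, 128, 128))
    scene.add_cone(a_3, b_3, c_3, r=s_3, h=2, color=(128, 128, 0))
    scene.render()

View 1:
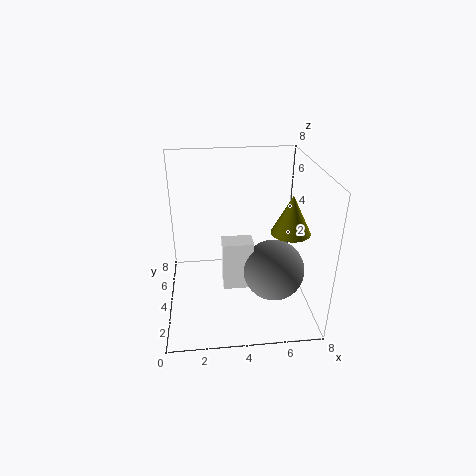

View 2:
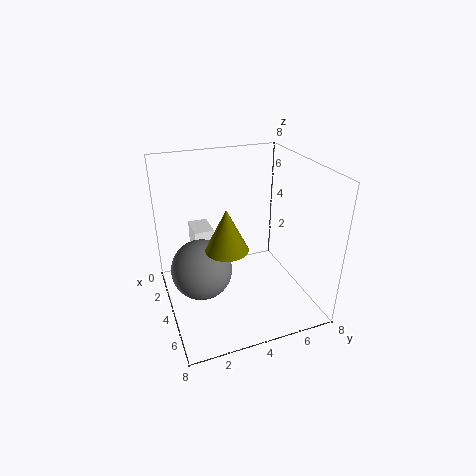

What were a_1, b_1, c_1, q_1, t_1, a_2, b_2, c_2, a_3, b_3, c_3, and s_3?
a_1 = 3
b_1 = 1.5
c_1 = 2.5
q_1 = 1
t_1 = 2.5
a_2 = 5.5
b_2 = 1.5
c_2 = 3.5
a_3 = 6.5
b_3 = 2.5
c_3 = 5
s_3 = 1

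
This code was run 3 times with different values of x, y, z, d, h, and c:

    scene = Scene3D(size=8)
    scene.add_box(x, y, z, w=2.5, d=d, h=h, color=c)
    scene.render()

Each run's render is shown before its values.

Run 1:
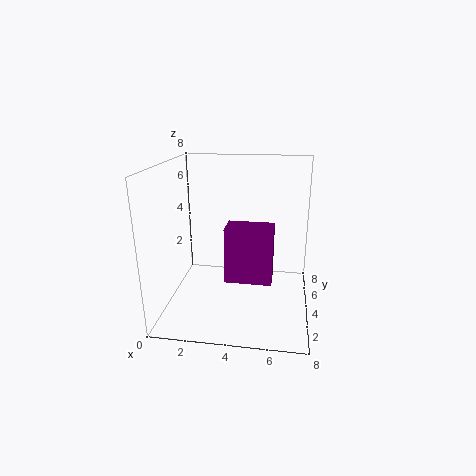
x = 3.5; y = 2.5; z = 2; d = 1.5; h = 3; c = 'purple'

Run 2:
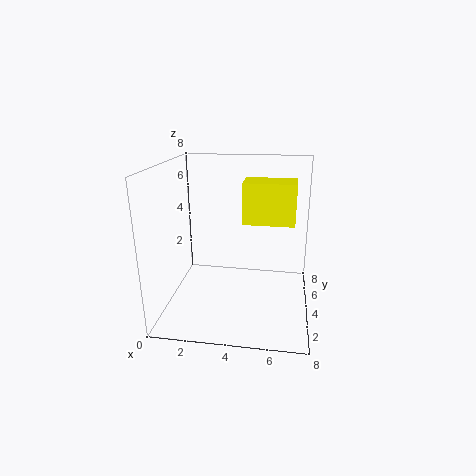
x = 4.5; y = 2; z = 5.5; d = 1.5; h = 2; c = 'yellow'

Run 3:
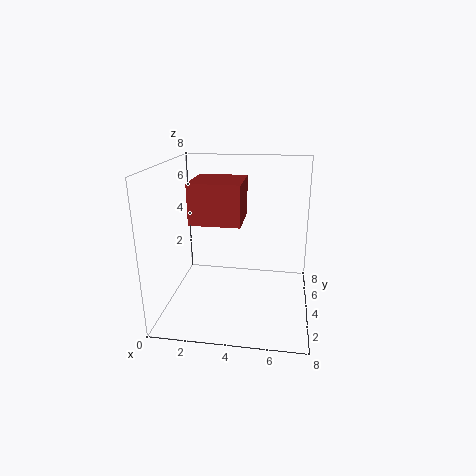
x = 2; y = 1.5; z = 5.5; d = 2.5; h = 2; c = 'brown'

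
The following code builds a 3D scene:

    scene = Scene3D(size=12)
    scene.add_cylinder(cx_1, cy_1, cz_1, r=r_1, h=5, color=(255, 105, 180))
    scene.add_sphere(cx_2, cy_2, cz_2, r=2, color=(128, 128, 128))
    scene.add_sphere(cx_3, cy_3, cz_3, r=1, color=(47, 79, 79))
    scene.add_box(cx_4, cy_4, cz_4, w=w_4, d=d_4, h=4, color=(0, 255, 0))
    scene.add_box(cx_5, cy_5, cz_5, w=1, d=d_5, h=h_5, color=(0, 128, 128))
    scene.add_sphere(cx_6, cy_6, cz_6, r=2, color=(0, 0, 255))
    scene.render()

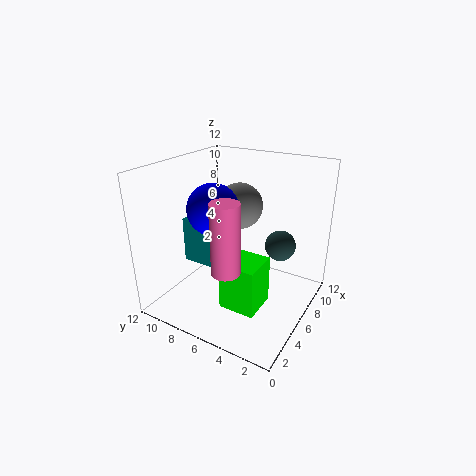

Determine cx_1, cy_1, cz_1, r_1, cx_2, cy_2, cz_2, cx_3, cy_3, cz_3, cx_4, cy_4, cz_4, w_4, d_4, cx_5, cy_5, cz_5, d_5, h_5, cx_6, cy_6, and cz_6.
cx_1 = 1
cy_1 = 4
cz_1 = 6
r_1 = 1
cx_2 = 8
cy_2 = 7
cz_2 = 8
cx_3 = 3
cy_3 = 1
cz_3 = 8
cx_4 = 3
cy_4 = 3
cz_4 = 1
w_4 = 3
d_4 = 3
cx_5 = 5
cy_5 = 8
cz_5 = 3
d_5 = 3
h_5 = 4
cx_6 = 4
cy_6 = 7
cz_6 = 9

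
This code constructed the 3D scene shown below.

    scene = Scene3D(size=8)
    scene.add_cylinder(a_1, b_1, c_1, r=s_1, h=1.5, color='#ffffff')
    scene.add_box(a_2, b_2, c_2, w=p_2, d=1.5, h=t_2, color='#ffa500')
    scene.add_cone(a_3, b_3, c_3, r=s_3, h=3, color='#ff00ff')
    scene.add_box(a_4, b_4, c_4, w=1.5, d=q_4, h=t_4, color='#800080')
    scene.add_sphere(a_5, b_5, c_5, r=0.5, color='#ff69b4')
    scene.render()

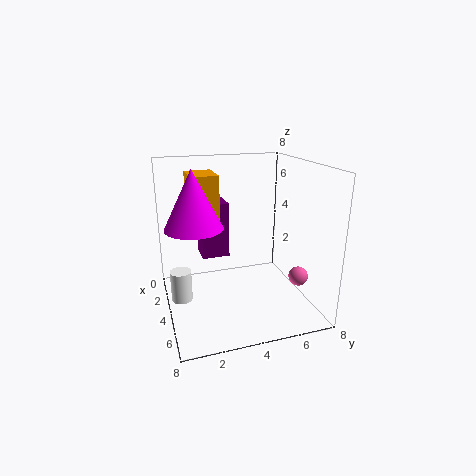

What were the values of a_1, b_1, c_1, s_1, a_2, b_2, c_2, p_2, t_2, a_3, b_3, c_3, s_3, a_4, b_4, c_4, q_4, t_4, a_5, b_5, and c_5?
a_1 = 6, b_1 = 0.5, c_1 = 2, s_1 = 0.5, a_2 = 2, b_2 = 1.5, c_2 = 4.5, p_2 = 2, t_2 = 3, a_3 = 4.5, b_3 = 1.5, c_3 = 5, s_3 = 1.5, a_4 = 2.5, b_4 = 2, c_4 = 3, q_4 = 1.5, t_4 = 3, a_5 = 6.5, b_5 = 6.5, c_5 = 2.5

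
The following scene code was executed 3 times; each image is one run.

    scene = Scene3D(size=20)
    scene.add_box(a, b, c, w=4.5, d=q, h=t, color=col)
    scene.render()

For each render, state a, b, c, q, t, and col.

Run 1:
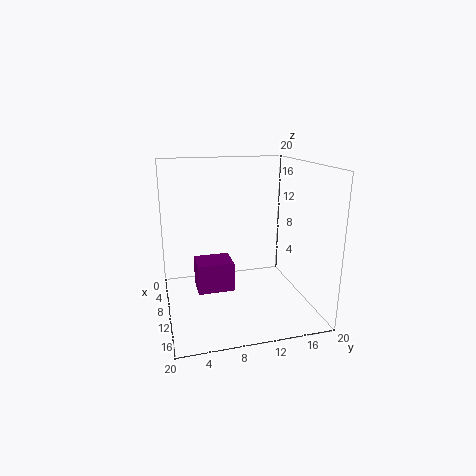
a = 3.5, b = 4.5, c = 0.75, q = 5.5, t = 4.5, col = 'purple'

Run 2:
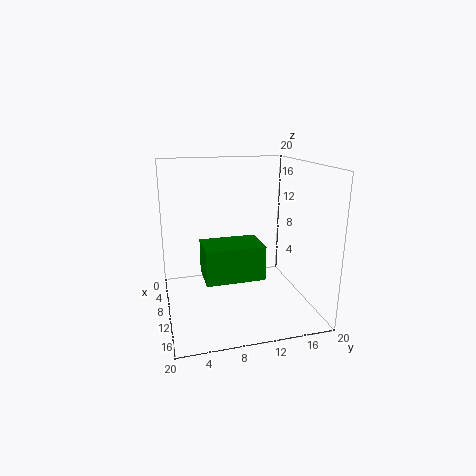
a = 14.75, b = 4, c = 8, q = 6.75, t = 4, col = 'green'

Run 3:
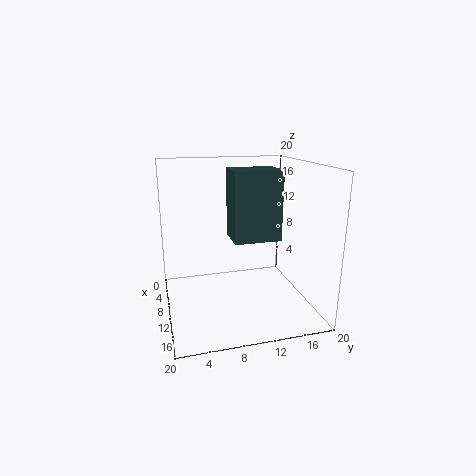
a = 10.75, b = 8.25, c = 11, q = 6, t = 8.75, col = 'darkslategray'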